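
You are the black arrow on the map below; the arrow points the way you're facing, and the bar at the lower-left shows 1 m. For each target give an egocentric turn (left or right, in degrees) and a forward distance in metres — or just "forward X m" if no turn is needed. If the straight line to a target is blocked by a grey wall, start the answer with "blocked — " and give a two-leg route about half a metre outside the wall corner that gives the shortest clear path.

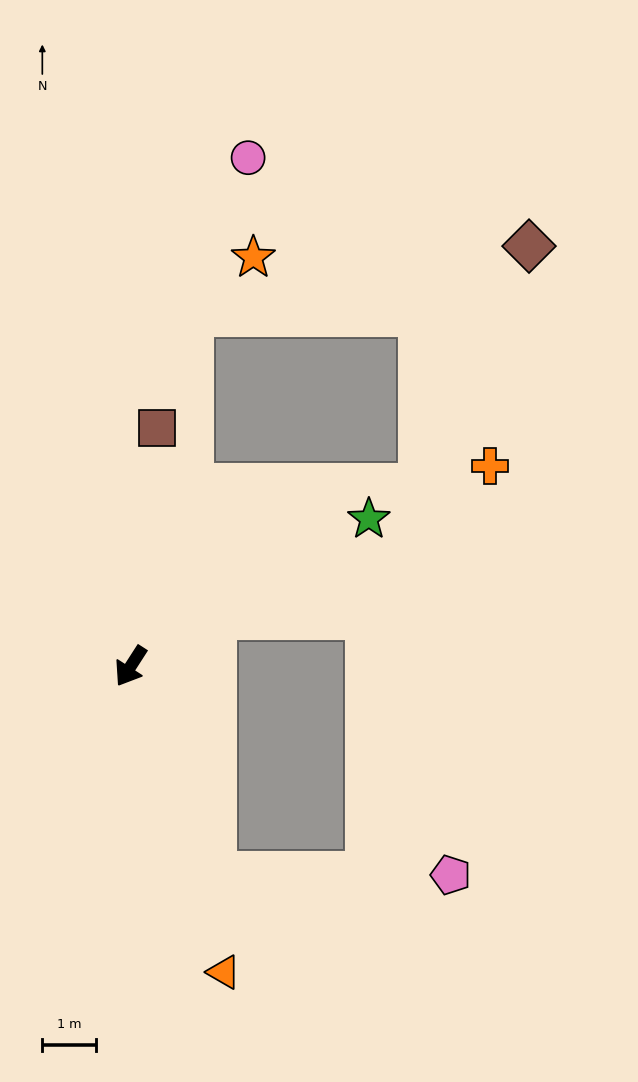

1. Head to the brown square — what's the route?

turn right 154°, forward 4.5 m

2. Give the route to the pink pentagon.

blocked — turn left 55°, forward 4.2 m, then turn left 67°, forward 4.4 m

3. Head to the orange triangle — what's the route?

turn left 50°, forward 6.0 m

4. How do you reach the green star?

turn left 154°, forward 5.2 m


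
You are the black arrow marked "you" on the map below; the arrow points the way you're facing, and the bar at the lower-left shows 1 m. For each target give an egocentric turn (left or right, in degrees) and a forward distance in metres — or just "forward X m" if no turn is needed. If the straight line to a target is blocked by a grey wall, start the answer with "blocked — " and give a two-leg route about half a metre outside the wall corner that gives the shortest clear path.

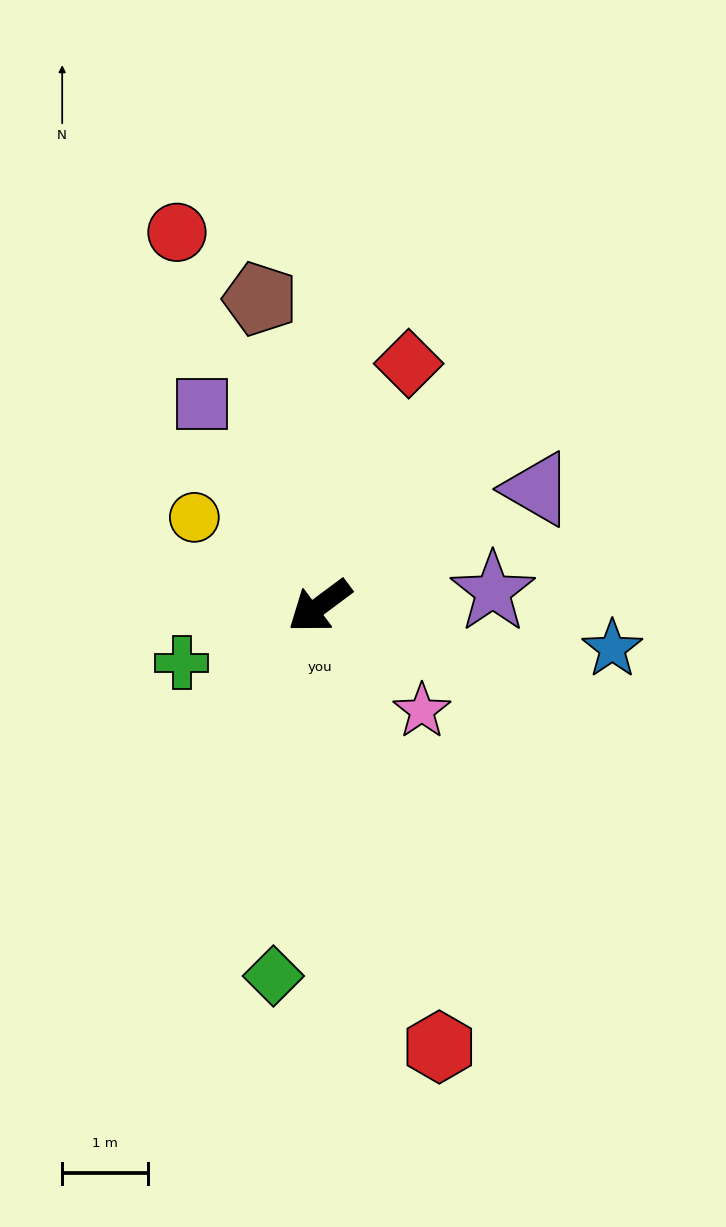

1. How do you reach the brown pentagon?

turn right 116°, forward 3.6 m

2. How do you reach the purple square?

turn right 96°, forward 2.7 m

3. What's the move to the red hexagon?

turn left 68°, forward 5.3 m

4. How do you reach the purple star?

turn left 148°, forward 2.0 m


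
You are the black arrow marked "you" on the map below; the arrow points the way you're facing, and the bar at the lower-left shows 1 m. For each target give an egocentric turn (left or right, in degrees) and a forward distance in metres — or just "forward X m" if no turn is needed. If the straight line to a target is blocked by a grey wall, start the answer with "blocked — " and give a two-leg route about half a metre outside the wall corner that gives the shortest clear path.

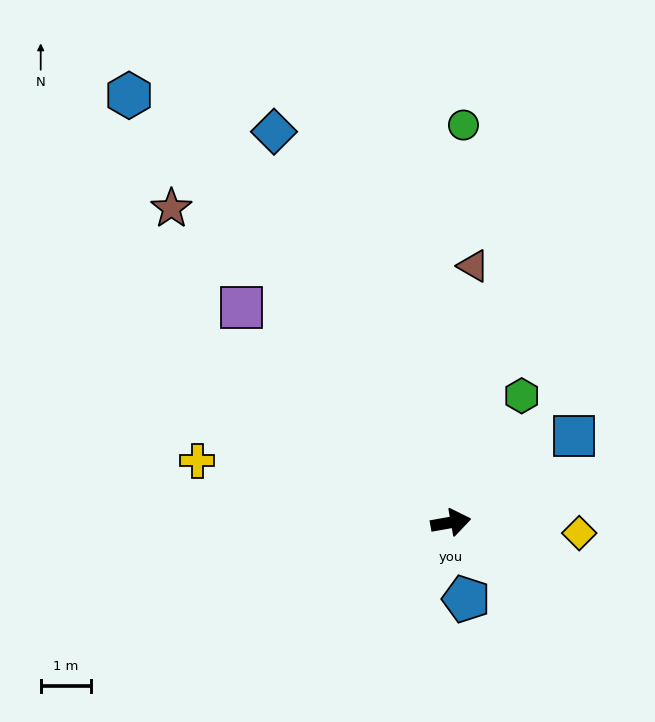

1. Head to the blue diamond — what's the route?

turn left 104°, forward 8.5 m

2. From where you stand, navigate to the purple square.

turn left 124°, forward 6.0 m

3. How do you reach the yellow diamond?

turn right 15°, forward 2.6 m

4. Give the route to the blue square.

turn left 25°, forward 3.0 m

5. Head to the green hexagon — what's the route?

turn left 51°, forward 2.9 m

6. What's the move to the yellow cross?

turn left 156°, forward 5.2 m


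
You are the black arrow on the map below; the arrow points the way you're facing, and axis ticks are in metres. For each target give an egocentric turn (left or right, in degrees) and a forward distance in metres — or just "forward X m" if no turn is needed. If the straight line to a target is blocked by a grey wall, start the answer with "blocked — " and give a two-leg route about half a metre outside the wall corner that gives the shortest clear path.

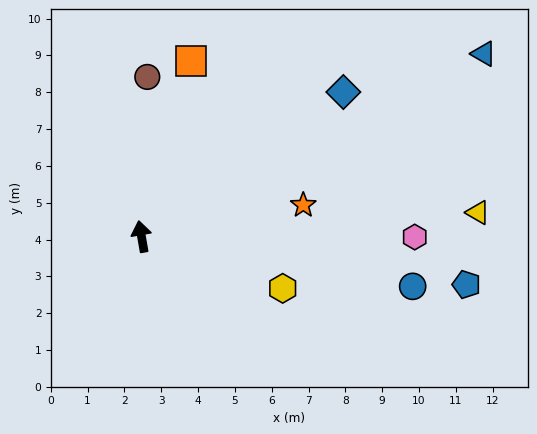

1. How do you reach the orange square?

turn right 26°, forward 4.9 m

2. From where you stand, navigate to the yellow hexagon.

turn right 120°, forward 4.1 m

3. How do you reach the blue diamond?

turn right 64°, forward 6.7 m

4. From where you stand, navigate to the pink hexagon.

turn right 100°, forward 7.4 m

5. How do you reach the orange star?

turn right 89°, forward 4.5 m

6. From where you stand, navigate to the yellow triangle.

turn right 96°, forward 9.2 m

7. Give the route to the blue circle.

turn right 110°, forward 7.5 m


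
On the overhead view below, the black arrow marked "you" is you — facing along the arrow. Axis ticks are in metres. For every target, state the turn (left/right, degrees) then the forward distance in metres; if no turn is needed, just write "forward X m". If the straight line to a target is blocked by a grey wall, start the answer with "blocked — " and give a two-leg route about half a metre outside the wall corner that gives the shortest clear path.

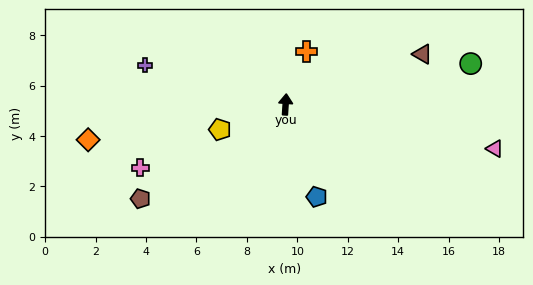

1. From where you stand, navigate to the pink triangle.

turn right 98°, forward 8.5 m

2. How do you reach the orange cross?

turn right 18°, forward 2.3 m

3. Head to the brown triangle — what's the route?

turn right 66°, forward 5.8 m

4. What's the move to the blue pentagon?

turn right 158°, forward 3.9 m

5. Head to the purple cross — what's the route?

turn left 78°, forward 5.8 m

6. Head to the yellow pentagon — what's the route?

turn left 115°, forward 2.8 m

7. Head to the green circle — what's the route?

turn right 74°, forward 7.5 m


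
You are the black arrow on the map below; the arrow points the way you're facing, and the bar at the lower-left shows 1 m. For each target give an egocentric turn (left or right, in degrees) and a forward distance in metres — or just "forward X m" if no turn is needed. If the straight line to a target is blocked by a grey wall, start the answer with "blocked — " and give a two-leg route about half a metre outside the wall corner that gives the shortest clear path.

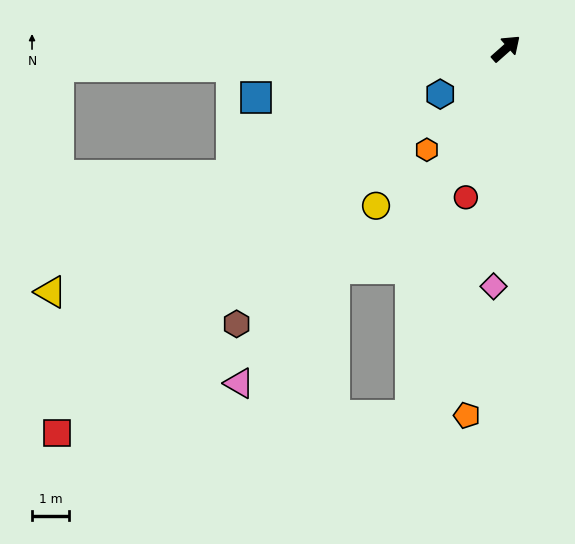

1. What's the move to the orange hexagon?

turn right 170°, forward 3.5 m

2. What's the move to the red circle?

turn right 147°, forward 4.2 m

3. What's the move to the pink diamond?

turn right 135°, forward 6.4 m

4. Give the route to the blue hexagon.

turn left 173°, forward 2.2 m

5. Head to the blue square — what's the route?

turn left 150°, forward 6.9 m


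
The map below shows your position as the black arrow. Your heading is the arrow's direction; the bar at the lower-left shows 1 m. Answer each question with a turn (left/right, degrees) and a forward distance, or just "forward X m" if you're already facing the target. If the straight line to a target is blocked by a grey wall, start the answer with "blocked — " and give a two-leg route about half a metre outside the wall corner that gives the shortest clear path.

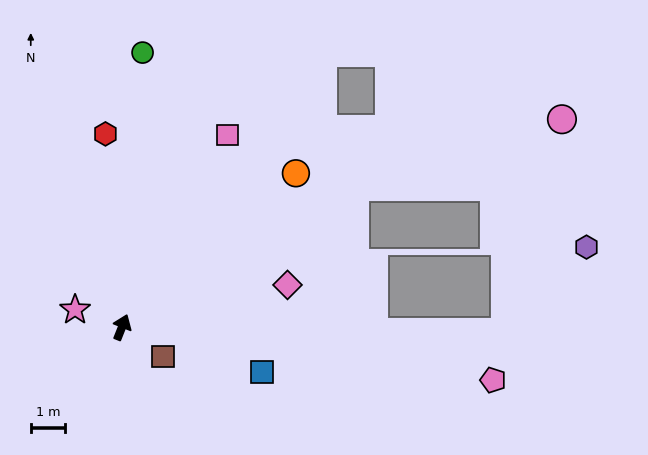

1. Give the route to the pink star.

turn left 91°, forward 1.5 m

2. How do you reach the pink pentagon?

turn right 76°, forward 10.9 m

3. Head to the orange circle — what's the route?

turn right 27°, forward 6.8 m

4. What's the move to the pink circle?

blocked — turn right 37°, forward 7.9 m, then turn right 13°, forward 6.3 m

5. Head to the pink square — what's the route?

turn right 7°, forward 6.4 m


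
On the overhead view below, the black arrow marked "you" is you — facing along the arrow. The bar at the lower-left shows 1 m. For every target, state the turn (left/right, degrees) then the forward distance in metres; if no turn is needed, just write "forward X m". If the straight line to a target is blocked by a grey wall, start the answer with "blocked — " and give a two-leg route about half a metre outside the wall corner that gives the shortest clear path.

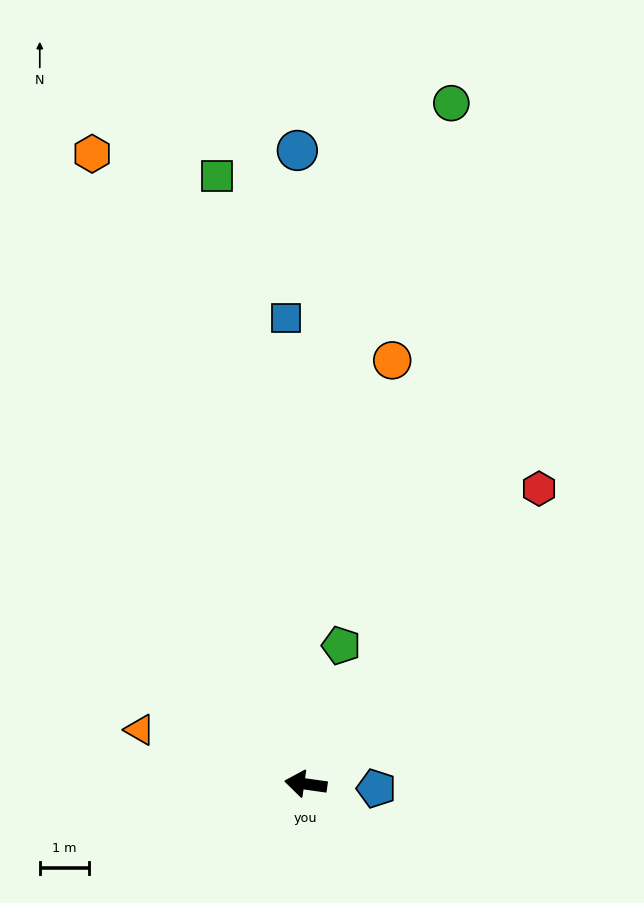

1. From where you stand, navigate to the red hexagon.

turn right 120°, forward 7.6 m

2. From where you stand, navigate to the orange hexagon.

turn right 63°, forward 13.5 m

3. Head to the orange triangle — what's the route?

turn right 10°, forward 3.5 m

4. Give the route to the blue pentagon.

turn right 176°, forward 1.4 m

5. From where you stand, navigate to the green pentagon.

turn right 96°, forward 2.9 m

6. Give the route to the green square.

turn right 74°, forward 12.5 m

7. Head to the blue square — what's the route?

turn right 80°, forward 9.5 m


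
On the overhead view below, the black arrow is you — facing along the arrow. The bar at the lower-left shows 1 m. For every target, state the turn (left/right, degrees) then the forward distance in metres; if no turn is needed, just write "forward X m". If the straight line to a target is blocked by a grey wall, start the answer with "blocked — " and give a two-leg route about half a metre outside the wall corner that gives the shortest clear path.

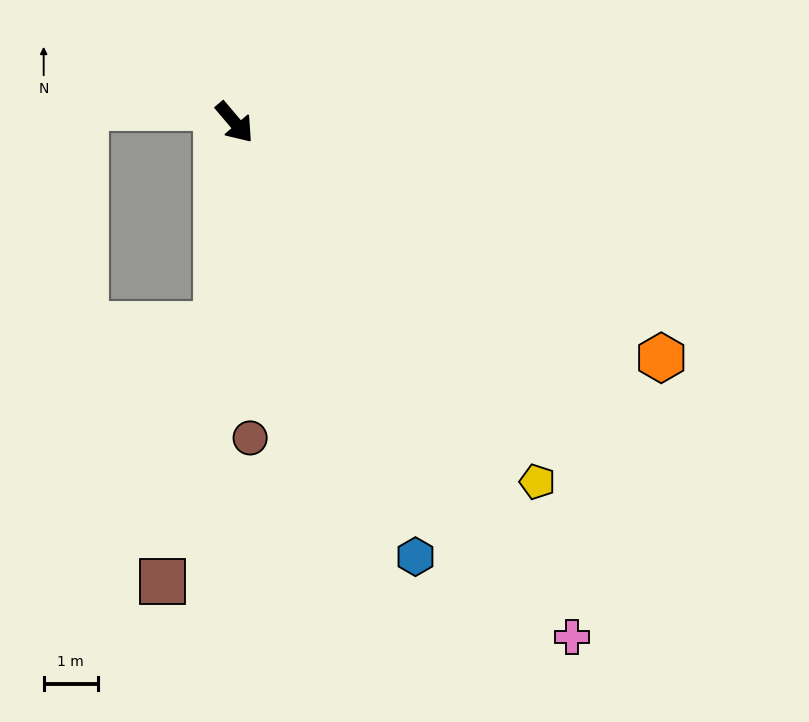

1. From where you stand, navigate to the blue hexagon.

turn right 18°, forward 8.7 m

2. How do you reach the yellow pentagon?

forward 8.7 m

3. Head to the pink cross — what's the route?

turn right 7°, forward 11.3 m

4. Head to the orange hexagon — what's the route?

turn left 21°, forward 9.0 m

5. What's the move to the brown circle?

turn right 37°, forward 5.8 m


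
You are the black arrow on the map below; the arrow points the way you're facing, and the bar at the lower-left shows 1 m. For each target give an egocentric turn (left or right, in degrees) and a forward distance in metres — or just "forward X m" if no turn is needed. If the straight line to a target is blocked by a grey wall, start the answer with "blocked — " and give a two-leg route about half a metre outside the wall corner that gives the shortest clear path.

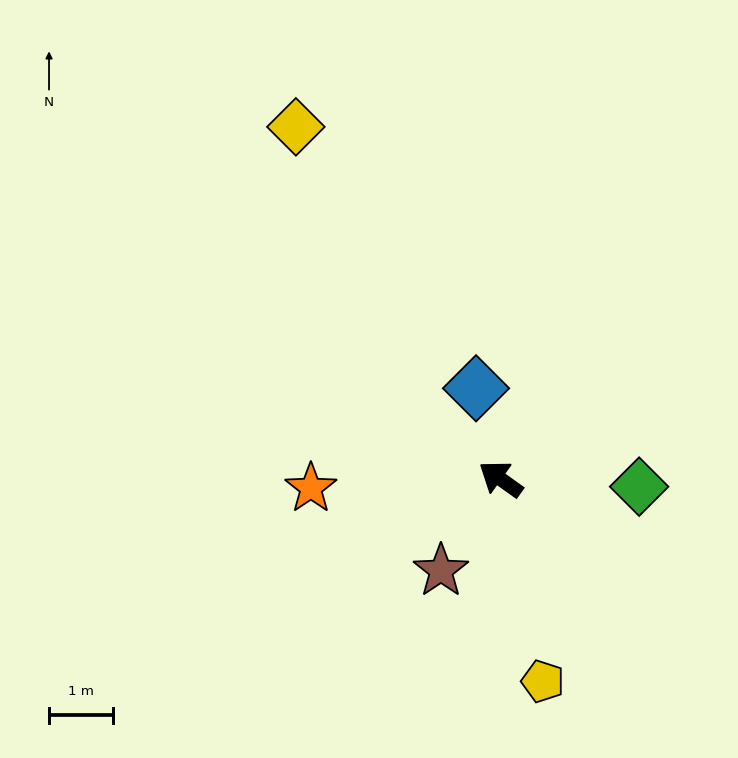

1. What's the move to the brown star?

turn left 93°, forward 1.7 m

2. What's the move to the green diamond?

turn right 148°, forward 2.2 m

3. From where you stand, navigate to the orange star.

turn left 38°, forward 3.0 m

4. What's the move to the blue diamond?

turn right 39°, forward 1.5 m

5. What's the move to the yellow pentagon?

turn left 137°, forward 3.2 m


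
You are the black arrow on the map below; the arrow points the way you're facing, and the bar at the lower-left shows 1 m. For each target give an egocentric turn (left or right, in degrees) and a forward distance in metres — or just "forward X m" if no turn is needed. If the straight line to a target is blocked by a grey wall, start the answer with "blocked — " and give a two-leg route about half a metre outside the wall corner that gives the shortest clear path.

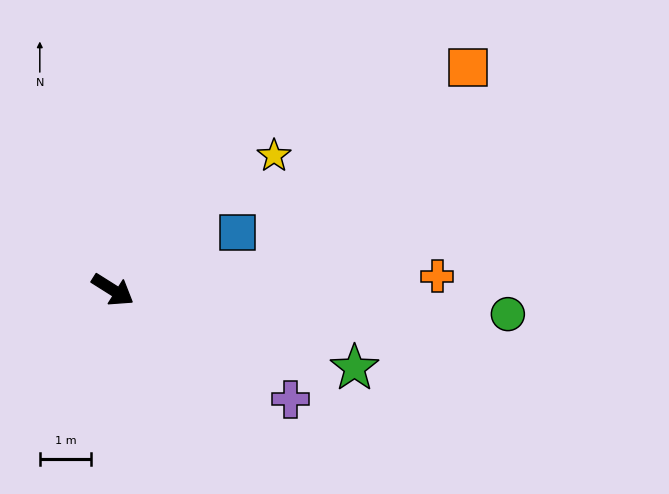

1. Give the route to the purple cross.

forward 4.1 m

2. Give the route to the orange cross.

turn left 35°, forward 6.3 m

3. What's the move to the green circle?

turn left 29°, forward 7.7 m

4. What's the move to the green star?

turn left 14°, forward 4.9 m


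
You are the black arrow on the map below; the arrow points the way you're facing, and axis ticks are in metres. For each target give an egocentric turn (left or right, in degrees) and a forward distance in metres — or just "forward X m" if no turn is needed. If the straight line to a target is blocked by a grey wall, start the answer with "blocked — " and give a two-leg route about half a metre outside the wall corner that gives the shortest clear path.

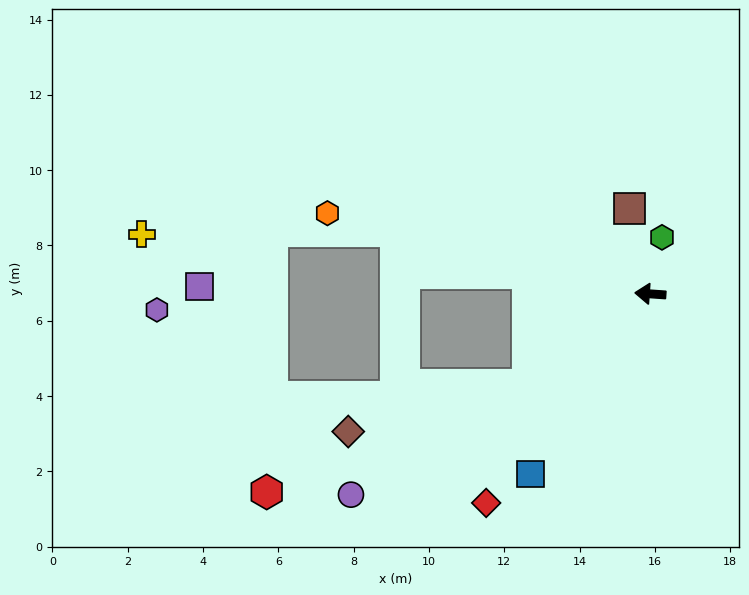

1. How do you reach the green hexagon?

turn right 98°, forward 1.5 m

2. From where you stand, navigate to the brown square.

turn right 72°, forward 2.3 m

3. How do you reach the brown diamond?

blocked — turn left 40°, forward 4.0 m, then turn right 21°, forward 4.9 m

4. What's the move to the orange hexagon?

turn right 10°, forward 8.8 m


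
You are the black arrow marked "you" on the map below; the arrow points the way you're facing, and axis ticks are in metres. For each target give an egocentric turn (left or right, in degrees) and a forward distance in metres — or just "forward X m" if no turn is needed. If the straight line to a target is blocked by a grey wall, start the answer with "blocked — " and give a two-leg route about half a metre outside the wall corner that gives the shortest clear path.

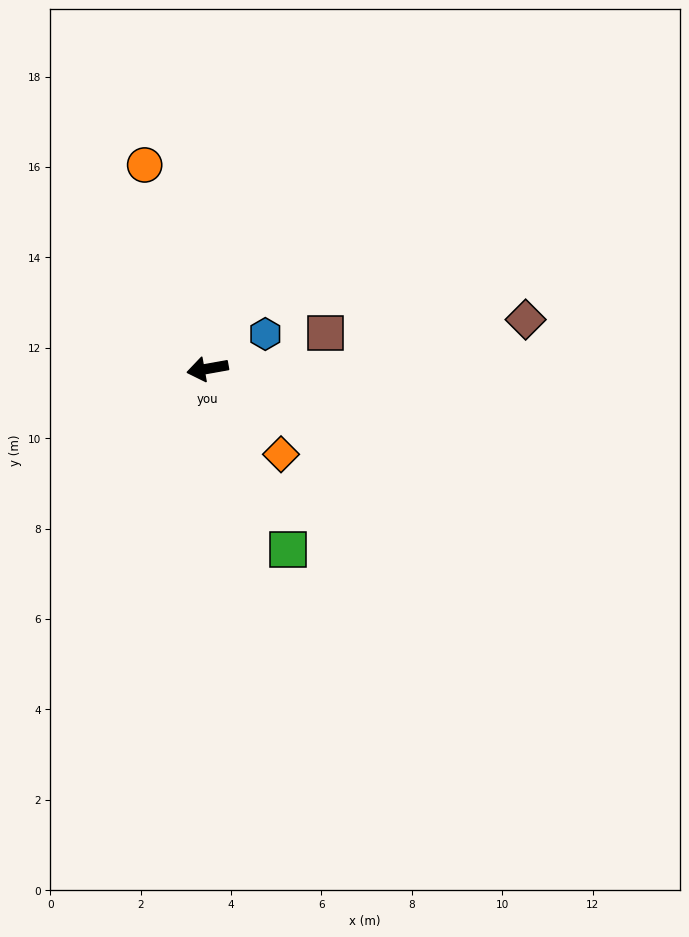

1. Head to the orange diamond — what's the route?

turn left 121°, forward 2.5 m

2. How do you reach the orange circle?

turn right 83°, forward 4.7 m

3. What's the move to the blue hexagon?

turn right 159°, forward 1.5 m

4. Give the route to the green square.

turn left 104°, forward 4.4 m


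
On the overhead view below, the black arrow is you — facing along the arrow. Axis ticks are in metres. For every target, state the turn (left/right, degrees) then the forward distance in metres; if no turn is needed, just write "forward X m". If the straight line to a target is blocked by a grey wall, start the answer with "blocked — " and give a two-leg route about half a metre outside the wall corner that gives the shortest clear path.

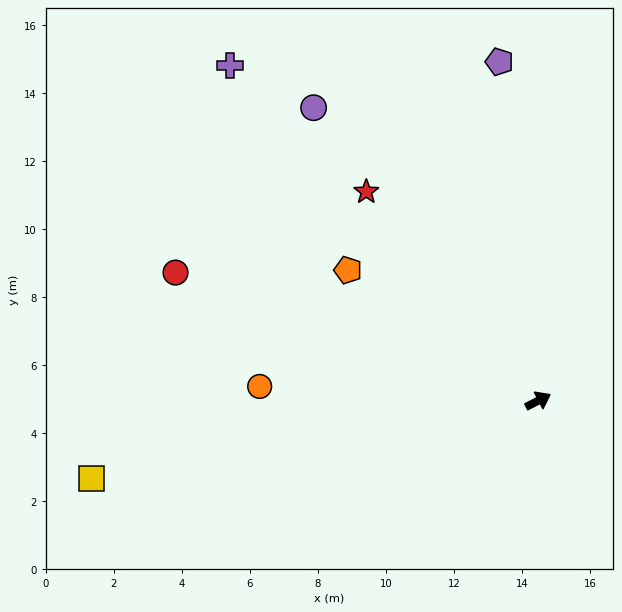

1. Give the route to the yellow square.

turn left 163°, forward 13.3 m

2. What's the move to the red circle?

turn left 133°, forward 11.3 m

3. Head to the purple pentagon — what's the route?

turn left 69°, forward 10.0 m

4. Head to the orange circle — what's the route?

turn left 150°, forward 8.2 m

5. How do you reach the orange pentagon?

turn left 118°, forward 6.8 m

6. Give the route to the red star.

turn left 102°, forward 8.0 m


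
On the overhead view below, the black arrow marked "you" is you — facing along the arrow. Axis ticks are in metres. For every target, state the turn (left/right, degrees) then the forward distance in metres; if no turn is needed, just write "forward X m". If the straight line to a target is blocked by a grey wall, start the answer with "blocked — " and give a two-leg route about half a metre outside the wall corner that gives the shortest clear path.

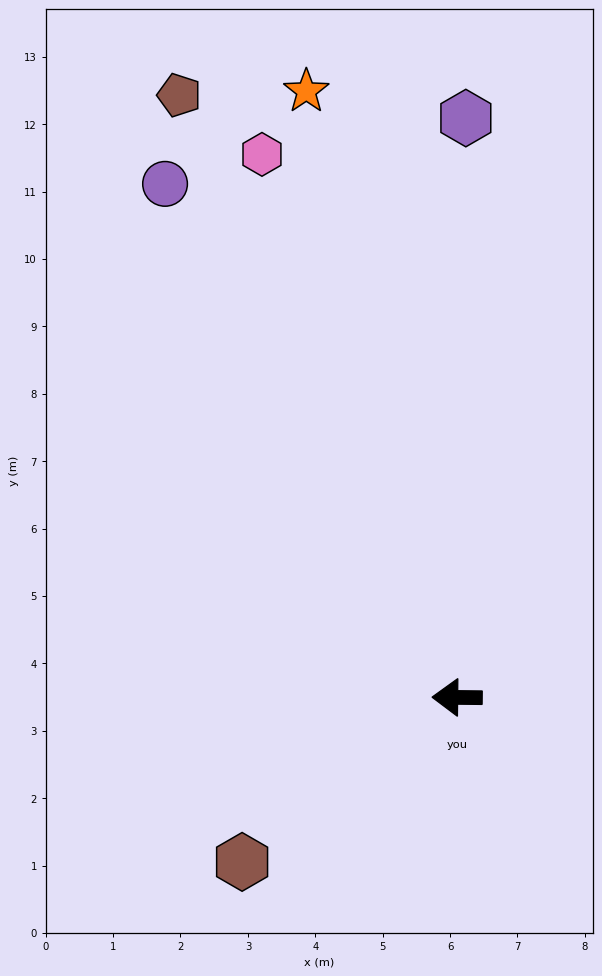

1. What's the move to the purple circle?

turn right 60°, forward 8.8 m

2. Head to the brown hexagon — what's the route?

turn left 38°, forward 4.0 m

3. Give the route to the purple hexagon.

turn right 90°, forward 8.6 m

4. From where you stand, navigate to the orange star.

turn right 75°, forward 9.3 m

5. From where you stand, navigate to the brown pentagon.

turn right 65°, forward 9.8 m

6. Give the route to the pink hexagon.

turn right 70°, forward 8.6 m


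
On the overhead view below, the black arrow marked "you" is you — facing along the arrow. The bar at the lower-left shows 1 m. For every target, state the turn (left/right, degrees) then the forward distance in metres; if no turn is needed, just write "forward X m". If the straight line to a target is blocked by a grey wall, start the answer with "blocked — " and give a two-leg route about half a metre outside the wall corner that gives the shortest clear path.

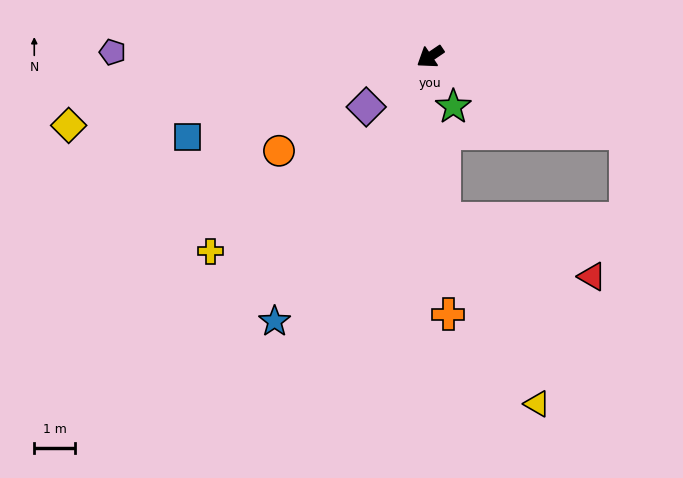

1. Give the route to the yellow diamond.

turn right 23°, forward 9.0 m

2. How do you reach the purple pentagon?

turn right 35°, forward 7.8 m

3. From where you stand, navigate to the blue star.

turn left 26°, forward 7.5 m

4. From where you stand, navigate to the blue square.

turn right 16°, forward 6.3 m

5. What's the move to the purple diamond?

turn left 4°, forward 2.0 m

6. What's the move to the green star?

turn left 81°, forward 1.4 m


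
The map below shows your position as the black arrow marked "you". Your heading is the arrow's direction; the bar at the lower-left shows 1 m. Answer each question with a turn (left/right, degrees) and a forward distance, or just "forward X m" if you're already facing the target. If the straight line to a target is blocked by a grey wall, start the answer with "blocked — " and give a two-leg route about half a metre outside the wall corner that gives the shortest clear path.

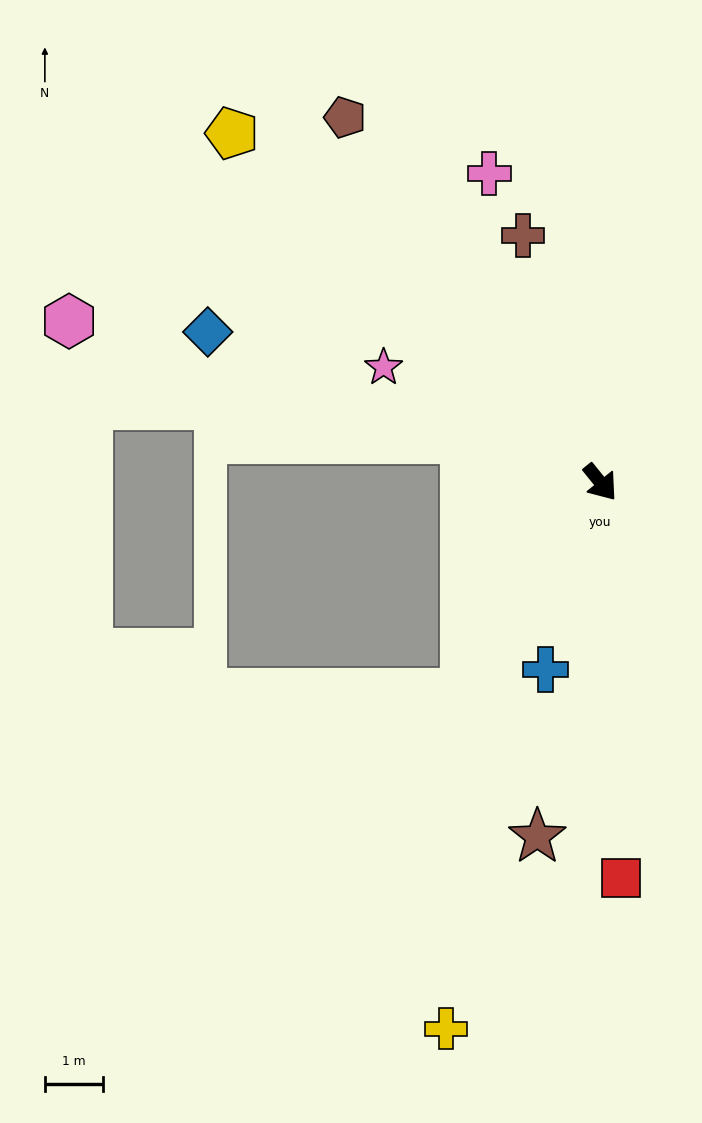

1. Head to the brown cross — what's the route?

turn left 158°, forward 4.4 m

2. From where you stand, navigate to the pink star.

turn right 157°, forward 4.2 m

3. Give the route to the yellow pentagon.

turn right 172°, forward 8.7 m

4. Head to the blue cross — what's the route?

turn right 55°, forward 3.3 m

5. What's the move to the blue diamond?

turn right 150°, forward 7.2 m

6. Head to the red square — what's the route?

turn right 36°, forward 6.8 m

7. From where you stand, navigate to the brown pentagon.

turn left 176°, forward 7.6 m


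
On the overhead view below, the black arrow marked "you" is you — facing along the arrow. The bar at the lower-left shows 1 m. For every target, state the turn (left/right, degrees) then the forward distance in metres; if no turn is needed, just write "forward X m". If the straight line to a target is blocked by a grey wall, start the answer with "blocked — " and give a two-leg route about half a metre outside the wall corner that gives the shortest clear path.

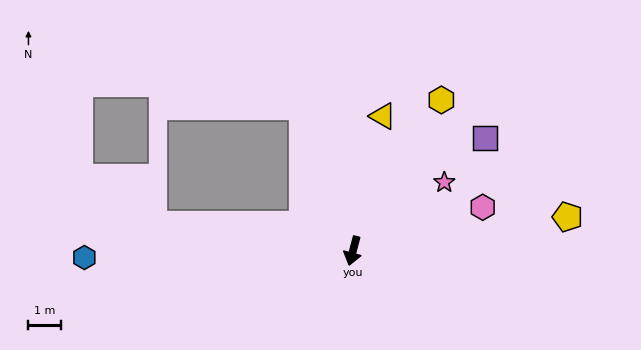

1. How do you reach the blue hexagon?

turn right 74°, forward 8.2 m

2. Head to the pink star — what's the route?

turn left 142°, forward 3.5 m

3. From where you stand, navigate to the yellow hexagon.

turn left 164°, forward 5.4 m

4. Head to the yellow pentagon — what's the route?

turn left 114°, forward 6.7 m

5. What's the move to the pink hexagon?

turn left 123°, forward 4.2 m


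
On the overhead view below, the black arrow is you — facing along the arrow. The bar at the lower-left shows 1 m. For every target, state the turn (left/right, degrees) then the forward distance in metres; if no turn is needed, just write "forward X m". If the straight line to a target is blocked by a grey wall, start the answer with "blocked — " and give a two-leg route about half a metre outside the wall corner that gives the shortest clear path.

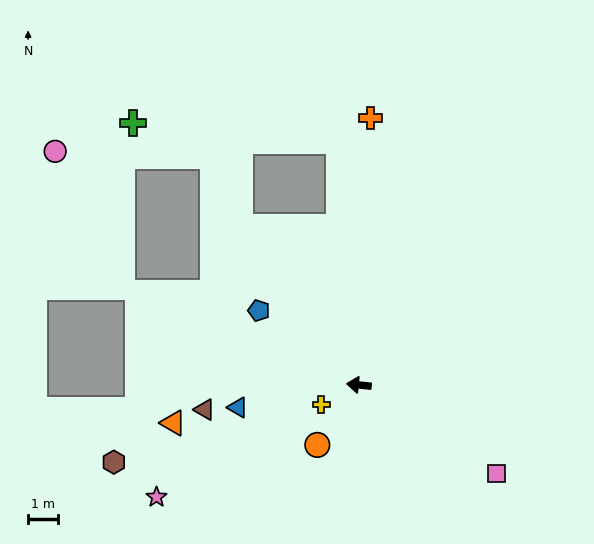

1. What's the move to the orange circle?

turn left 61°, forward 2.4 m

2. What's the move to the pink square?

turn left 153°, forward 5.4 m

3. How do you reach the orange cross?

turn right 87°, forward 8.9 m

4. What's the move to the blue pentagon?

turn right 31°, forward 4.1 m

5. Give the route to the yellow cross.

turn left 33°, forward 1.4 m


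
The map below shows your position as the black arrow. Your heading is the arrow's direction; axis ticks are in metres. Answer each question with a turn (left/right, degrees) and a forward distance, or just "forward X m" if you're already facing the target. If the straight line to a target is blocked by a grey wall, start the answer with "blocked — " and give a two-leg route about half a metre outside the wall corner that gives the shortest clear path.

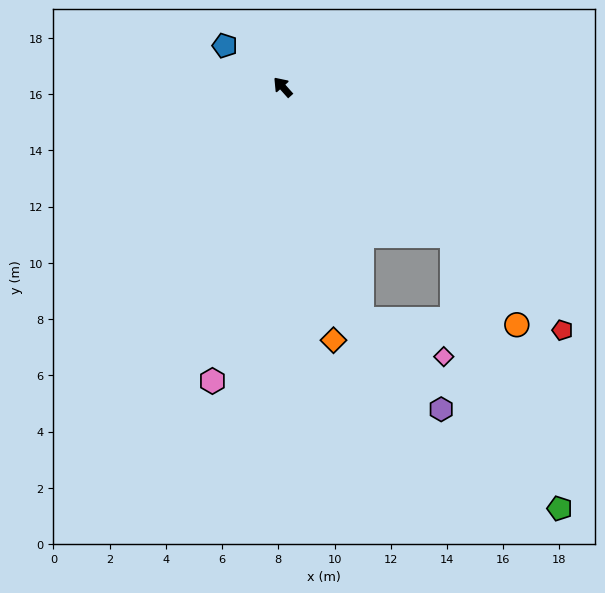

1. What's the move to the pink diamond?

blocked — turn left 157°, forward 8.7 m, then turn left 46°, forward 3.2 m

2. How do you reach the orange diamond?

turn left 150°, forward 9.2 m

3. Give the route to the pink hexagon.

turn left 125°, forward 10.8 m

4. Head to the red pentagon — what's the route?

turn right 173°, forward 13.2 m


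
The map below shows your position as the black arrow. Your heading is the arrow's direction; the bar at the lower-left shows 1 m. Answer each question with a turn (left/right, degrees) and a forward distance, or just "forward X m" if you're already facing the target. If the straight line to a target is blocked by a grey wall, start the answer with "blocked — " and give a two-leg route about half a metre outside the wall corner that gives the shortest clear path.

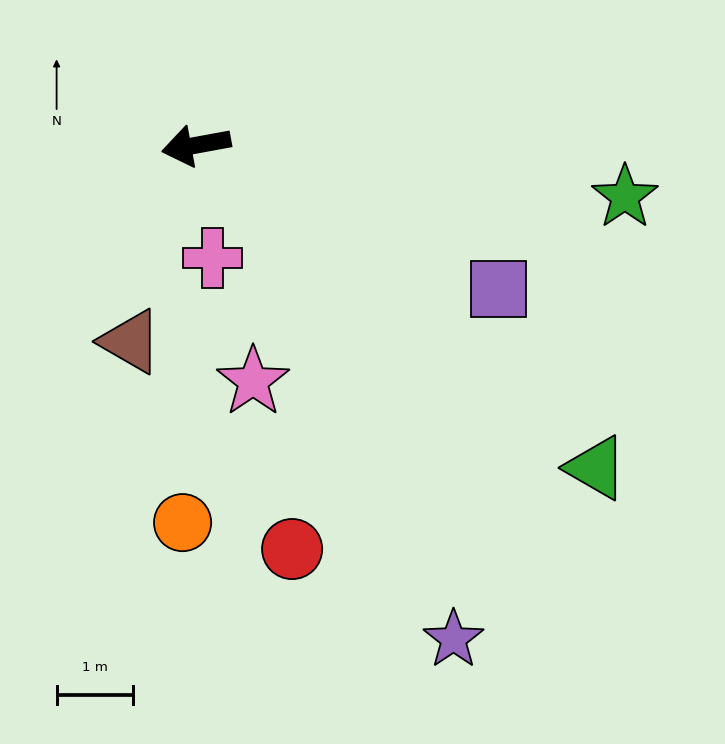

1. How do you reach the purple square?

turn left 144°, forward 4.4 m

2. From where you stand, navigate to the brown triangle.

turn left 61°, forward 2.7 m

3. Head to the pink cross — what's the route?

turn left 88°, forward 1.5 m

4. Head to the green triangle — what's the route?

turn left 131°, forward 6.7 m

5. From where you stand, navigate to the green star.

turn left 163°, forward 5.6 m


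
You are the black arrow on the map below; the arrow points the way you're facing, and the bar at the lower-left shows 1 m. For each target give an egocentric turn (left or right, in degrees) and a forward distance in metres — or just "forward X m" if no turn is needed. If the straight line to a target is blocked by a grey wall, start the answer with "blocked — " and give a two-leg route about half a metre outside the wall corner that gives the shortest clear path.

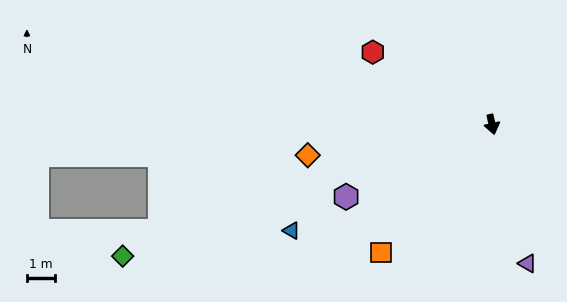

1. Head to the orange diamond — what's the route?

turn right 93°, forward 6.6 m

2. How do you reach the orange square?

turn right 53°, forward 5.9 m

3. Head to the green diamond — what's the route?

turn right 83°, forward 13.8 m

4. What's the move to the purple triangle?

forward 5.0 m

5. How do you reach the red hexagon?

turn right 134°, forward 4.9 m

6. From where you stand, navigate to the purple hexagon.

turn right 76°, forward 5.7 m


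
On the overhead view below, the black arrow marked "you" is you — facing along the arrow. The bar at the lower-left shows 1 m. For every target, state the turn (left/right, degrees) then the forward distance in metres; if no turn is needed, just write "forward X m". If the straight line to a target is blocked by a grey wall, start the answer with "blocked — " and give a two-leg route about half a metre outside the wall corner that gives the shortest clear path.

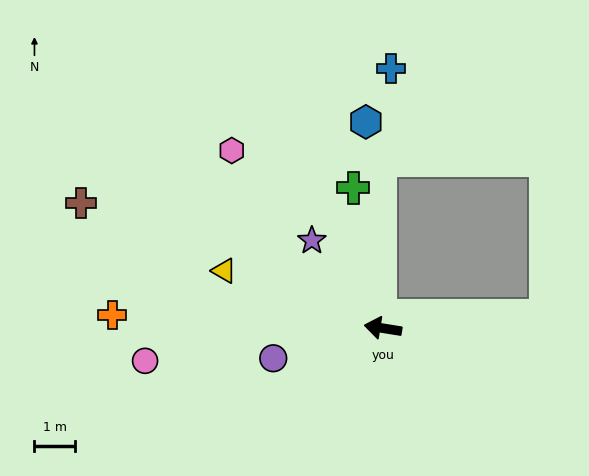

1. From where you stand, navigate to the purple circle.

turn left 24°, forward 2.8 m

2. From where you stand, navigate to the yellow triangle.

turn right 11°, forward 4.1 m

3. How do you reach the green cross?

turn right 69°, forward 3.5 m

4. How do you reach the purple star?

turn right 42°, forward 2.8 m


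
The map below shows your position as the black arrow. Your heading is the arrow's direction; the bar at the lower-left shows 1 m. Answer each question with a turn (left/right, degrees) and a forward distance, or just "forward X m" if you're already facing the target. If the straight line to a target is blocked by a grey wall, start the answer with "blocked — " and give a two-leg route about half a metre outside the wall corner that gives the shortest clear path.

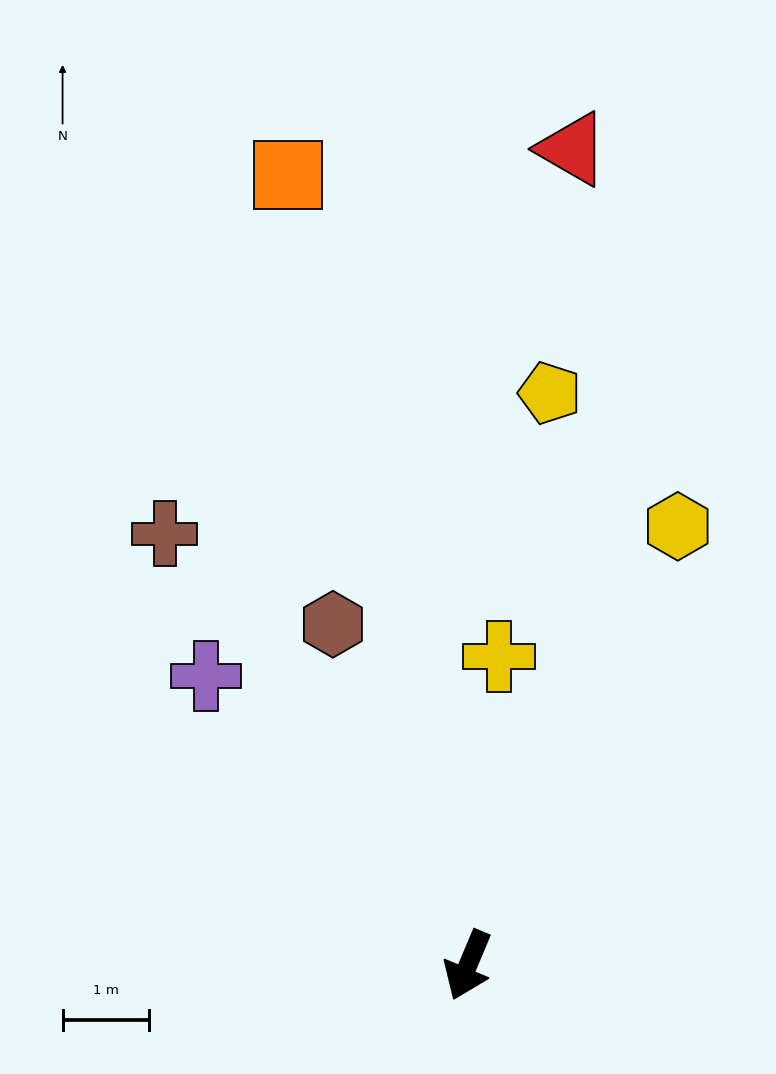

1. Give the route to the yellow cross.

turn right 163°, forward 3.6 m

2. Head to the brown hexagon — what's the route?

turn right 136°, forward 4.2 m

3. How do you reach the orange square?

turn right 144°, forward 9.4 m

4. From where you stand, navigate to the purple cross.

turn right 115°, forward 4.5 m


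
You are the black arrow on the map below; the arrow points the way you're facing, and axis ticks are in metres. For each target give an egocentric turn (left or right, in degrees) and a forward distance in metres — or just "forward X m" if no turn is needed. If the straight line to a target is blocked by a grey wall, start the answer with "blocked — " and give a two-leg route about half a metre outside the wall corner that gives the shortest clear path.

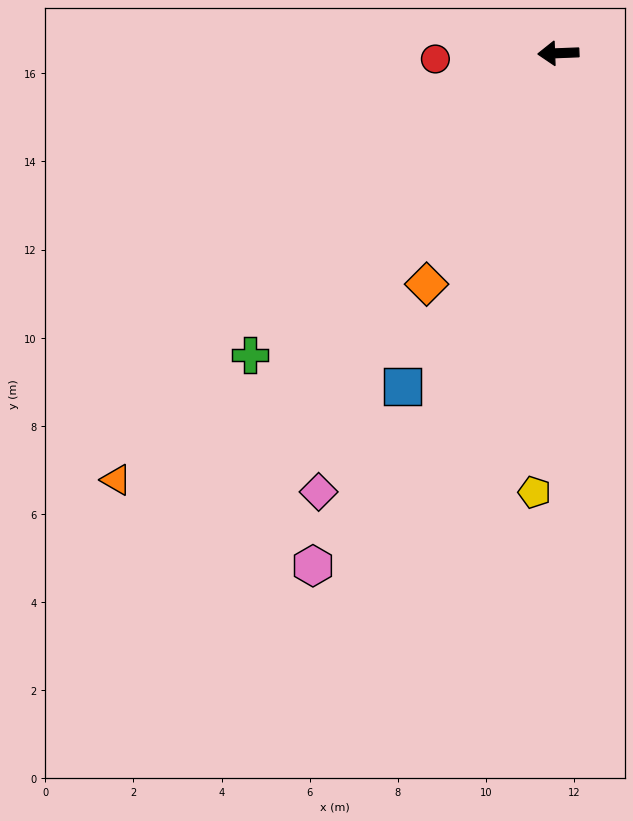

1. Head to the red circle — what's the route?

forward 2.8 m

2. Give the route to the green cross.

turn left 42°, forward 9.8 m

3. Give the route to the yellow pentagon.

turn left 85°, forward 10.0 m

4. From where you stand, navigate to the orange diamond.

turn left 58°, forward 6.0 m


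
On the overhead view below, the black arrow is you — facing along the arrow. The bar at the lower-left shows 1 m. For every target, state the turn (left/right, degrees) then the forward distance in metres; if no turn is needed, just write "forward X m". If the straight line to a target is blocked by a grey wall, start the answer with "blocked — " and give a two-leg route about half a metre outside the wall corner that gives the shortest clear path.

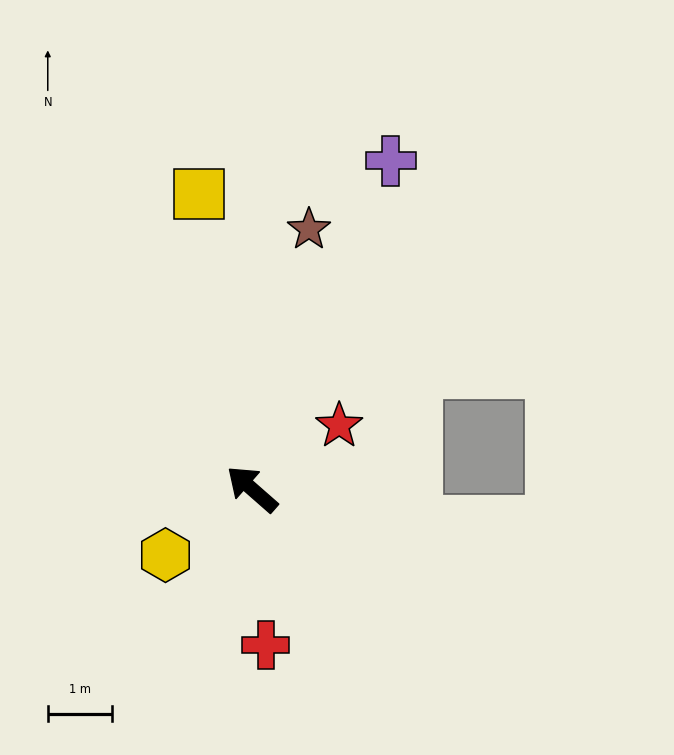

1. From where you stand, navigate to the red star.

turn right 103°, forward 1.7 m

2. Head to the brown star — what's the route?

turn right 61°, forward 4.1 m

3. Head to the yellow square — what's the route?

turn right 38°, forward 4.7 m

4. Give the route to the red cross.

turn left 136°, forward 2.4 m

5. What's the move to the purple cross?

turn right 72°, forward 5.6 m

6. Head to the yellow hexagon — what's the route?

turn left 79°, forward 1.7 m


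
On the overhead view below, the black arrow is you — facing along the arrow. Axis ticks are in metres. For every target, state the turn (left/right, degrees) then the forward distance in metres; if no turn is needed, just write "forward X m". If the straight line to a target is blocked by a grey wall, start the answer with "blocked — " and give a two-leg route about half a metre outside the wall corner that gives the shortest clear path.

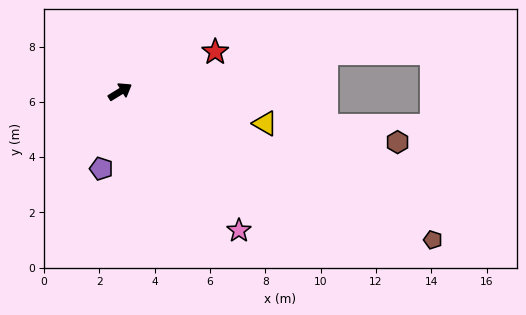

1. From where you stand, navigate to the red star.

turn right 9°, forward 3.7 m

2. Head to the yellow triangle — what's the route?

turn right 44°, forward 5.4 m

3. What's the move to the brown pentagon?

turn right 57°, forward 12.5 m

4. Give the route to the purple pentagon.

turn right 135°, forward 2.9 m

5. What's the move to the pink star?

turn right 81°, forward 6.6 m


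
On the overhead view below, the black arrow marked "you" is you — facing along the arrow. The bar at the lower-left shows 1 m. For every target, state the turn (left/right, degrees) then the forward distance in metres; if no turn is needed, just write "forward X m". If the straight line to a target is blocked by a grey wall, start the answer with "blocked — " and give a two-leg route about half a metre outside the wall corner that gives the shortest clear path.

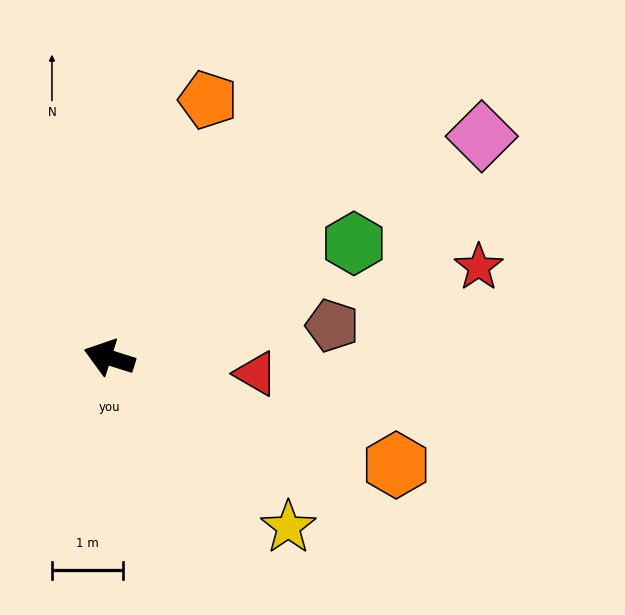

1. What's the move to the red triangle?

turn right 169°, forward 2.1 m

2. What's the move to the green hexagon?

turn right 138°, forward 3.8 m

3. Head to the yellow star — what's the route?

turn left 154°, forward 3.5 m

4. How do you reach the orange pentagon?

turn right 93°, forward 3.9 m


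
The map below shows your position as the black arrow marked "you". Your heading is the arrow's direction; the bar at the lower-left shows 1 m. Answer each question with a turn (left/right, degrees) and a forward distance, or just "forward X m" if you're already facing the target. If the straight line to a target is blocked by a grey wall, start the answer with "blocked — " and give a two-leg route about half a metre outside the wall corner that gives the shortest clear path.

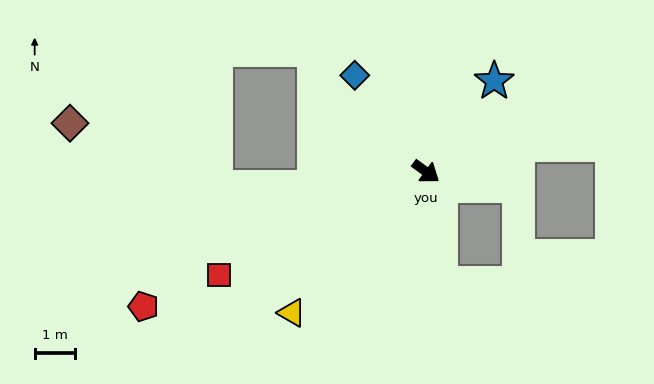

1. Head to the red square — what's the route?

turn right 117°, forward 5.8 m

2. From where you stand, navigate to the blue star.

turn left 89°, forward 2.8 m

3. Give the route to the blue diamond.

turn left 163°, forward 3.0 m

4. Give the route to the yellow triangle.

turn right 97°, forward 4.9 m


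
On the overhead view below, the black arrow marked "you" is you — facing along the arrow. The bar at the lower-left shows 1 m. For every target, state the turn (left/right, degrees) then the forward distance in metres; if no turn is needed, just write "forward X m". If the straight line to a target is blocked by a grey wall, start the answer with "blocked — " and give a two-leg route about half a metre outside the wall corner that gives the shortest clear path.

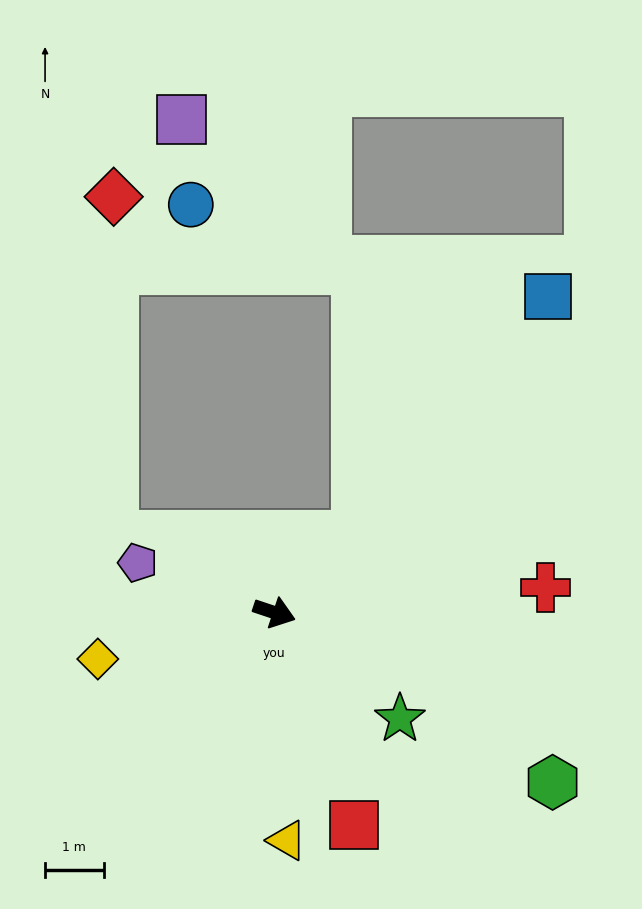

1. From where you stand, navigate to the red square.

turn right 51°, forward 3.9 m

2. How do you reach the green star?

turn right 22°, forward 2.8 m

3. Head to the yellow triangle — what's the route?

turn right 68°, forward 3.9 m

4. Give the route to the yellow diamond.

turn right 147°, forward 3.1 m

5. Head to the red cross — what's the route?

turn left 24°, forward 4.6 m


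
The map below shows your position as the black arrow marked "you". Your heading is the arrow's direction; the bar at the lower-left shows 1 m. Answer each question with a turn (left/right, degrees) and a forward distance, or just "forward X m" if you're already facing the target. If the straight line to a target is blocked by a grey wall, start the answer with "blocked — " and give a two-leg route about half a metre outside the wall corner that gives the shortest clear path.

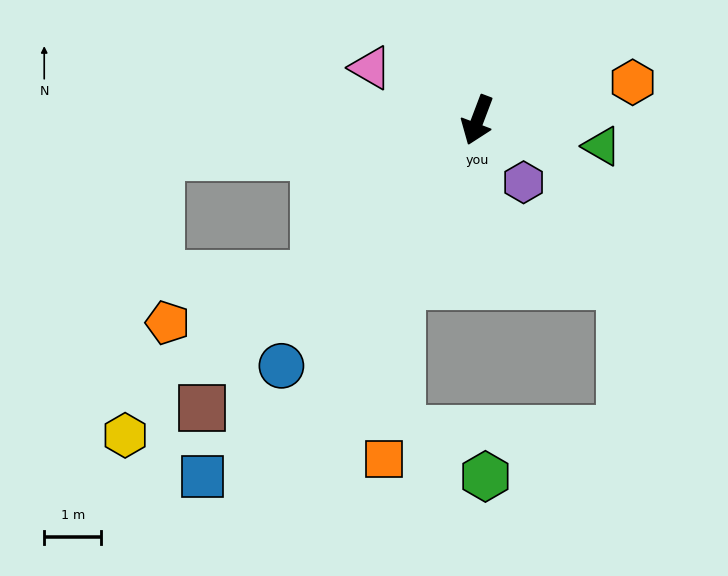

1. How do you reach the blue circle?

turn right 18°, forward 5.5 m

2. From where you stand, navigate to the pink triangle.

turn right 95°, forward 2.1 m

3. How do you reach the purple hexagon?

turn left 57°, forward 1.4 m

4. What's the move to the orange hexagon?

turn left 124°, forward 2.8 m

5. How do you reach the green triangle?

turn left 99°, forward 2.2 m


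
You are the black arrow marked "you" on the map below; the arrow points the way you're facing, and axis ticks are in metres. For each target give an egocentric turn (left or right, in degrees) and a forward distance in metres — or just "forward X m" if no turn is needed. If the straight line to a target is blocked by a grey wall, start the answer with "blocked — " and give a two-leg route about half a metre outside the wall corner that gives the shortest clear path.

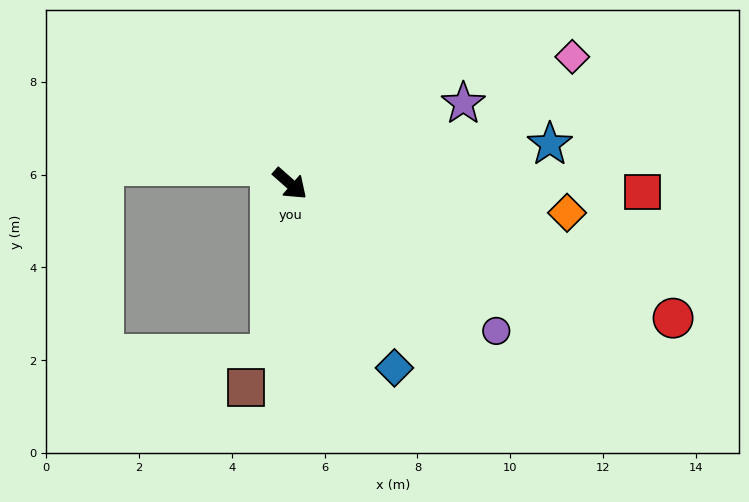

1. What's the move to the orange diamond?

turn left 35°, forward 6.0 m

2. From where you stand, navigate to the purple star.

turn left 66°, forward 4.1 m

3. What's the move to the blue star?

turn left 50°, forward 5.7 m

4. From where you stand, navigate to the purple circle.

turn left 6°, forward 5.5 m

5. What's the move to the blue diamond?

turn right 19°, forward 4.6 m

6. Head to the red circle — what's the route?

turn left 22°, forward 8.7 m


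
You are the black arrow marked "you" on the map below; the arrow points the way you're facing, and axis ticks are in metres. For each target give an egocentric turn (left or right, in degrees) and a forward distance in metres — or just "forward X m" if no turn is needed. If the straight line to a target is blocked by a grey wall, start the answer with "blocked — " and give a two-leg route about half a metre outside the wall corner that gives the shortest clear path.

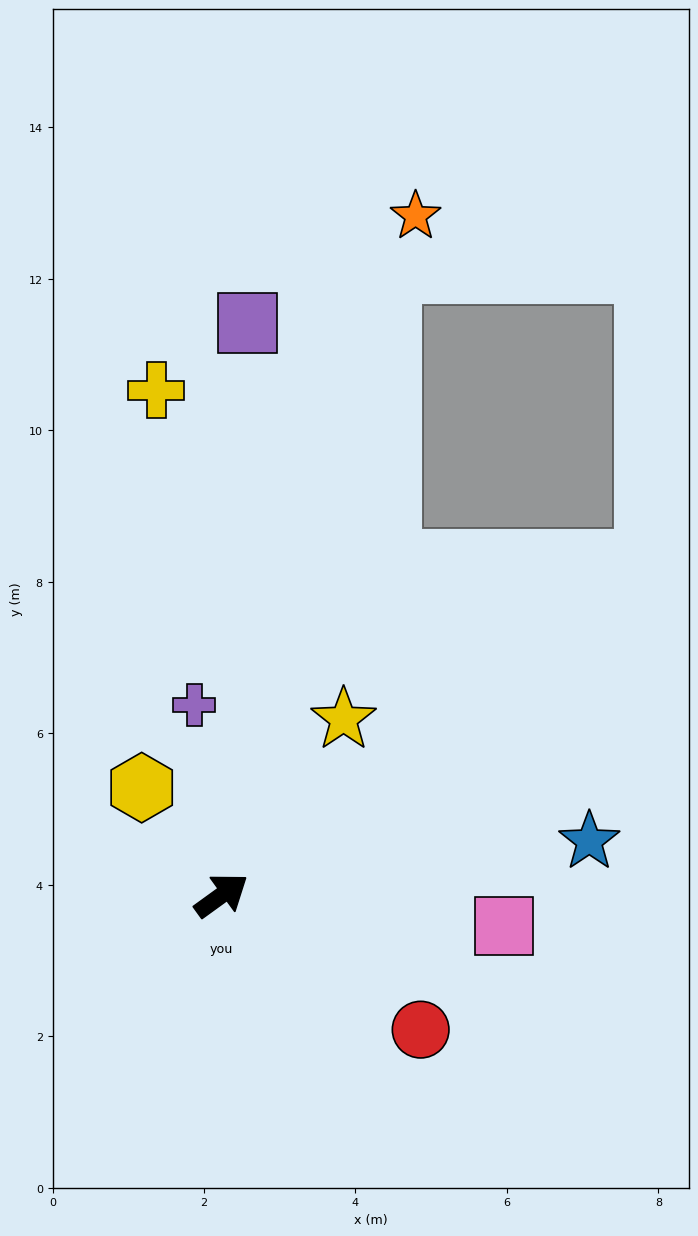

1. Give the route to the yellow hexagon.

turn left 91°, forward 1.8 m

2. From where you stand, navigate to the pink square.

turn right 42°, forward 3.8 m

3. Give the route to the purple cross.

turn left 62°, forward 2.5 m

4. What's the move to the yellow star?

turn left 19°, forward 2.8 m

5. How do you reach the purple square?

turn left 52°, forward 7.6 m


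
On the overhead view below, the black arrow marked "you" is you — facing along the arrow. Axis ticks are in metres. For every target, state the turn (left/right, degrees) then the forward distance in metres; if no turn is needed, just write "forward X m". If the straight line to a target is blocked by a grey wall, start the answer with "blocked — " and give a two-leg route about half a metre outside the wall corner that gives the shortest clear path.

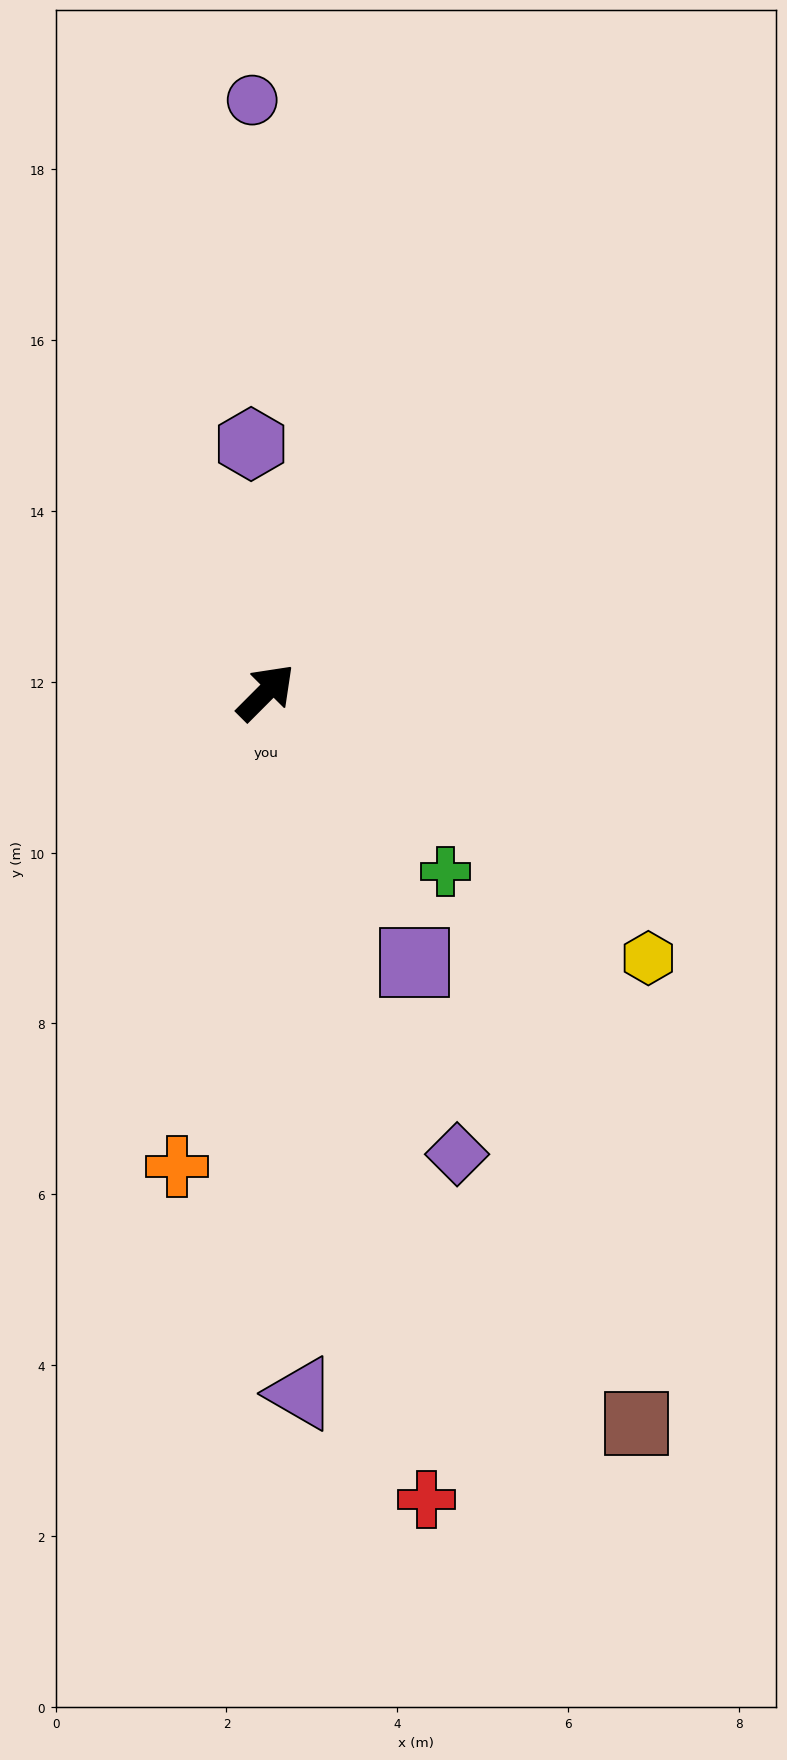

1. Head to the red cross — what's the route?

turn right 124°, forward 9.6 m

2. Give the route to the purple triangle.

turn right 132°, forward 8.2 m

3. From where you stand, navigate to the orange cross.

turn right 146°, forward 5.6 m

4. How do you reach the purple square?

turn right 106°, forward 3.6 m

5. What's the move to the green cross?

turn right 90°, forward 3.0 m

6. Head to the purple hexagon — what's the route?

turn left 48°, forward 2.9 m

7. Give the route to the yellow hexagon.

turn right 80°, forward 5.5 m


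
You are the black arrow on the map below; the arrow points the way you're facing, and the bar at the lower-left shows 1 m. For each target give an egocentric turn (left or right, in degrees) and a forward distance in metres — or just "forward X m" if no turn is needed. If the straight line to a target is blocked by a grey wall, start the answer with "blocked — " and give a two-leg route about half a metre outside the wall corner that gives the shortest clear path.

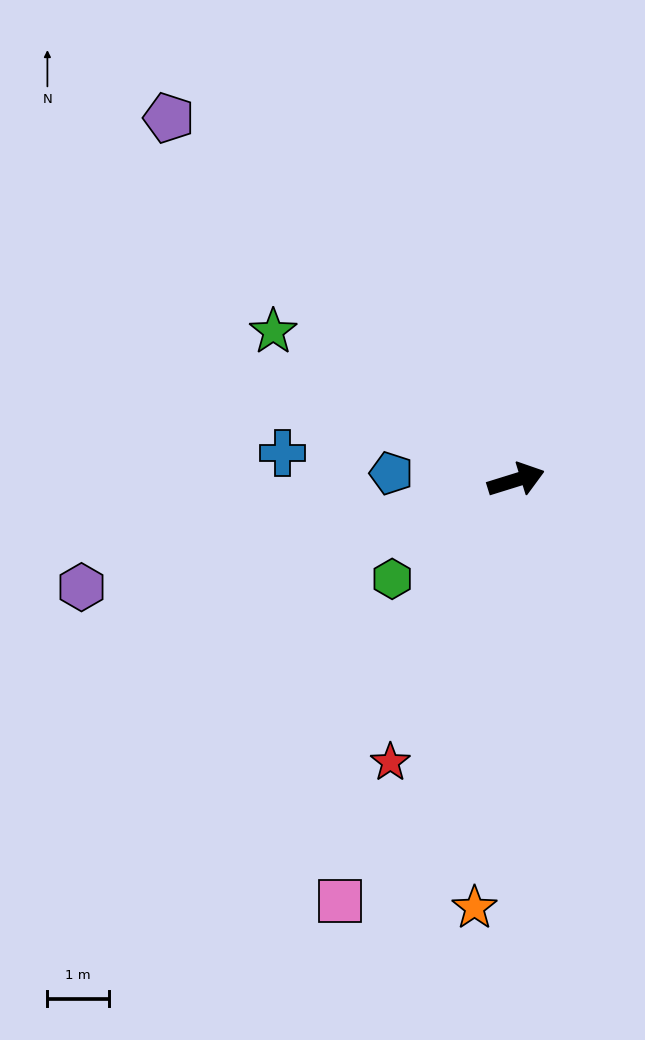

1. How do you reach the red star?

turn right 131°, forward 5.0 m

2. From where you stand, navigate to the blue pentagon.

turn left 160°, forward 2.0 m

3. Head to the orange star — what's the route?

turn right 113°, forward 7.0 m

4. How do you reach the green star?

turn left 131°, forward 4.6 m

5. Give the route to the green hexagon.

turn right 159°, forward 2.6 m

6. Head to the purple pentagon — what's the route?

turn left 117°, forward 8.2 m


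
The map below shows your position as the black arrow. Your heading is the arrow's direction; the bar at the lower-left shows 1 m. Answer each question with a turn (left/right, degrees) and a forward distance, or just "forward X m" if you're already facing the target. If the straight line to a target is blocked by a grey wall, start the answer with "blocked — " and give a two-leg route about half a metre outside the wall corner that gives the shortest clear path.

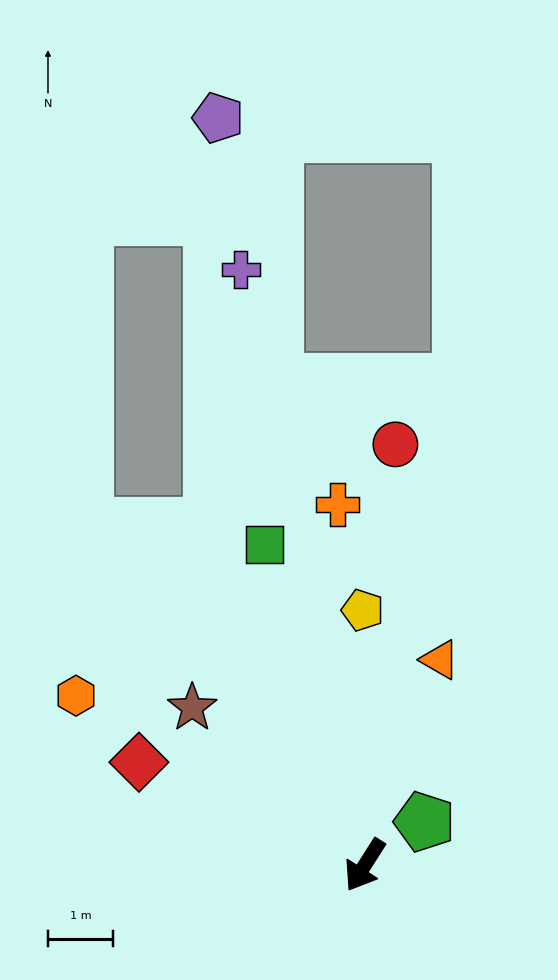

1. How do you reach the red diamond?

turn right 82°, forward 3.8 m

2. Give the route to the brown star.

turn right 100°, forward 3.6 m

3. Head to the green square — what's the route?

turn right 130°, forward 5.2 m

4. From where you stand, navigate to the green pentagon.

turn left 158°, forward 1.1 m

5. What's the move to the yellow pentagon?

turn right 147°, forward 3.9 m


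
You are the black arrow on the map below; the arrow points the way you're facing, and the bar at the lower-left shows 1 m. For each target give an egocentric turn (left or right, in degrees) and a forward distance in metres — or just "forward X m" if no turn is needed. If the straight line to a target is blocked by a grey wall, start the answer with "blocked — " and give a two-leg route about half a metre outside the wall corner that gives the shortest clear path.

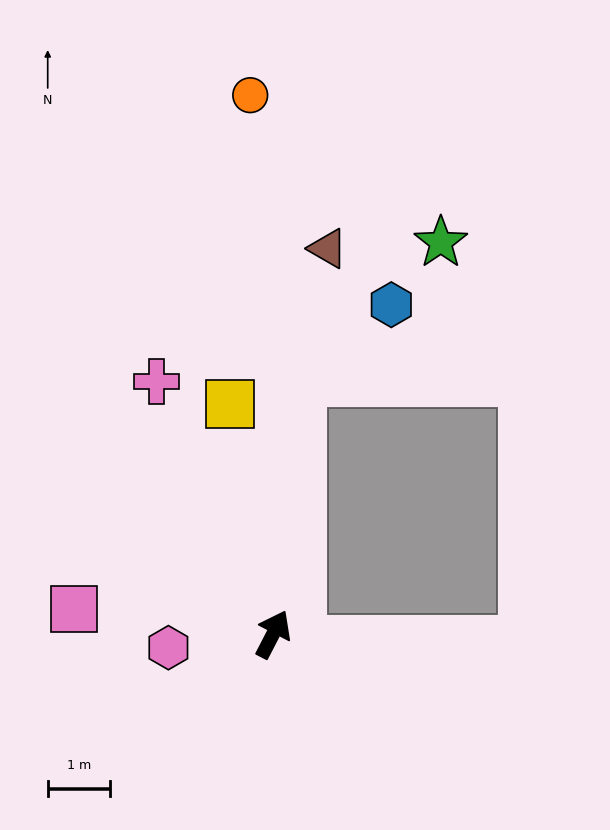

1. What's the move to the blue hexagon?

blocked — turn left 21°, forward 4.1 m, then turn right 44°, forward 1.9 m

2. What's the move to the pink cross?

turn left 52°, forward 4.4 m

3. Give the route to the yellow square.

turn left 38°, forward 3.7 m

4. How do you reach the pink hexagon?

turn left 125°, forward 1.7 m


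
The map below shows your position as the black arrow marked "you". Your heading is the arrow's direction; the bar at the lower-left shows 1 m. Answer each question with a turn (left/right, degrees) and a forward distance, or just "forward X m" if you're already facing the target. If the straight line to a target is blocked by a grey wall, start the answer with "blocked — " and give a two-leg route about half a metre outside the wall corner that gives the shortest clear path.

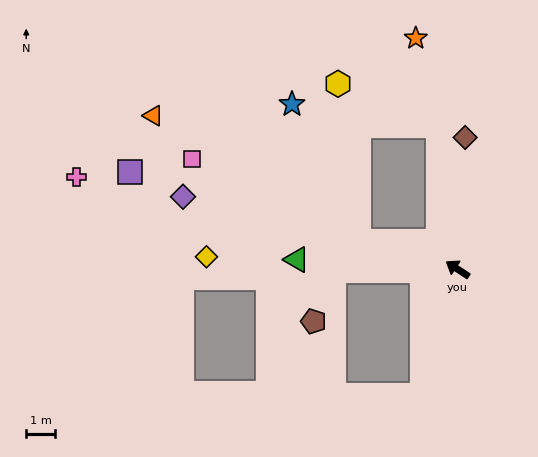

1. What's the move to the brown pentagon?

blocked — turn left 34°, forward 4.3 m, then turn left 67°, forward 1.9 m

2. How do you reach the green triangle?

turn left 30°, forward 5.7 m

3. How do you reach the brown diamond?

turn right 60°, forward 4.6 m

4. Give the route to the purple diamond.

turn left 18°, forward 10.0 m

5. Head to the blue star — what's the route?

blocked — turn left 17°, forward 3.6 m, then turn right 48°, forward 5.3 m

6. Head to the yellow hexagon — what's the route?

blocked — turn right 49°, forward 5.1 m, then turn left 59°, forward 3.8 m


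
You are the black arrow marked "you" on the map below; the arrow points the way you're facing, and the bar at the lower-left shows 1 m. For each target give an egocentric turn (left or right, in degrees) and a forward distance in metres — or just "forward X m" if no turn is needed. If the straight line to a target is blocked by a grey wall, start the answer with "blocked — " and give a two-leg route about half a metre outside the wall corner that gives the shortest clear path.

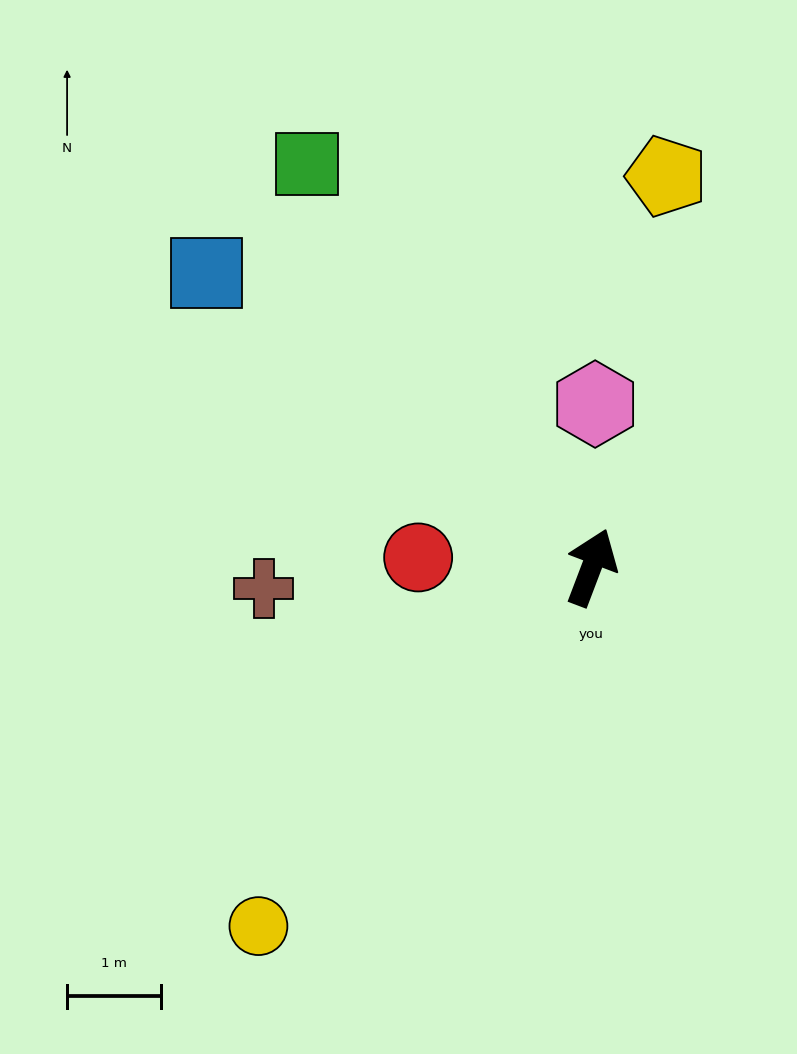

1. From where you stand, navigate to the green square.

turn left 56°, forward 5.3 m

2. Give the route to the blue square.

turn left 73°, forward 5.2 m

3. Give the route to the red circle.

turn left 108°, forward 1.9 m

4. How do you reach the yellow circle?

turn left 158°, forward 5.2 m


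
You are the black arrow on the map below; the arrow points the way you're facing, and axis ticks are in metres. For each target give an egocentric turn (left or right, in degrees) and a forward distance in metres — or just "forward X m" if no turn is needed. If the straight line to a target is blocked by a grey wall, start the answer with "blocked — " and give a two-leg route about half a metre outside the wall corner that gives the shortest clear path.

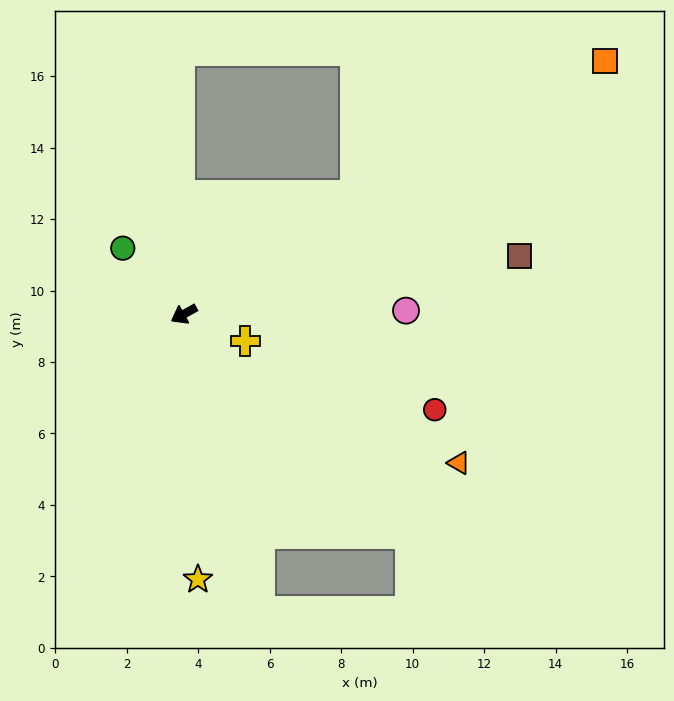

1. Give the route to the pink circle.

turn left 152°, forward 6.2 m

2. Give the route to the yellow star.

turn left 64°, forward 7.4 m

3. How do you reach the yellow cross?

turn left 127°, forward 1.9 m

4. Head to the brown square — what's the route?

turn left 161°, forward 9.5 m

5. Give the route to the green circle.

turn right 76°, forward 2.5 m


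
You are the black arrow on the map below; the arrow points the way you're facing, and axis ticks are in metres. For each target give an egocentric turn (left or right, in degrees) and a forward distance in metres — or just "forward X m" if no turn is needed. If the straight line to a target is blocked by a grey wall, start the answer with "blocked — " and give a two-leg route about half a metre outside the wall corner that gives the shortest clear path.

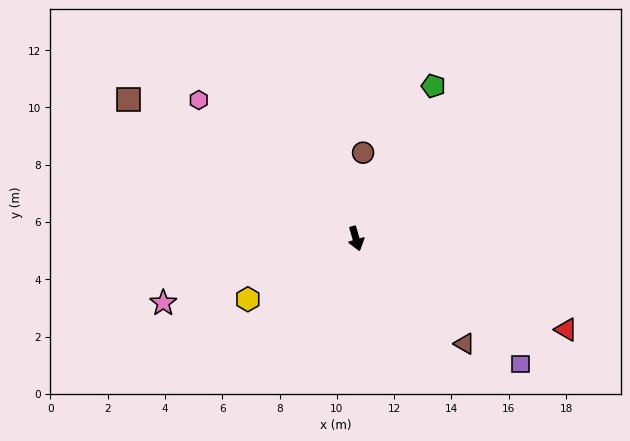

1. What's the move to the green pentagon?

turn left 137°, forward 6.0 m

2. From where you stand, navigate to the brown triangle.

turn left 30°, forward 5.3 m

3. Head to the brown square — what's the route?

turn right 138°, forward 9.3 m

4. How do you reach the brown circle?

turn left 159°, forward 3.0 m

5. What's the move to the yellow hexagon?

turn right 77°, forward 4.3 m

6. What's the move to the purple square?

turn left 36°, forward 7.2 m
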